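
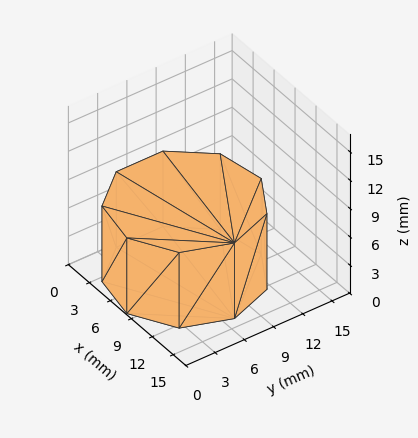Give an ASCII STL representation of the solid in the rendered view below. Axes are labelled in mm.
Reading the render: the shape is a regular 9-sided prism (a cylinder approximated with 9 flat sides), circumscribed radius ≈ 7 mm, height ≈ 8 mm (dimensions read to the nearest mm from the axis ticks). For the STL, each face is triangulated and given an outward normal.

solid part
  facet normal 0.0000 0.0000 -1.0000
    outer loop
      vertex 8.216 13.894 0.000
      vertex 12.362 11.500 0.000
      vertex 14.000 7.000 0.000
    endloop
  endfacet
  facet normal 0.0000 0.0000 -1.0000
    outer loop
      vertex 3.500 13.062 0.000
      vertex 8.216 13.894 0.000
      vertex 14.000 7.000 0.000
    endloop
  endfacet
  facet normal 0.0000 0.0000 -1.0000
    outer loop
      vertex 0.422 9.394 0.000
      vertex 3.500 13.062 0.000
      vertex 14.000 7.000 0.000
    endloop
  endfacet
  facet normal 0.0000 0.0000 -1.0000
    outer loop
      vertex 0.422 4.606 0.000
      vertex 0.422 9.394 0.000
      vertex 14.000 7.000 0.000
    endloop
  endfacet
  facet normal 0.0000 0.0000 -1.0000
    outer loop
      vertex 3.500 0.938 0.000
      vertex 0.422 4.606 0.000
      vertex 14.000 7.000 0.000
    endloop
  endfacet
  facet normal 0.0000 0.0000 -1.0000
    outer loop
      vertex 8.216 0.106 0.000
      vertex 3.500 0.938 0.000
      vertex 14.000 7.000 0.000
    endloop
  endfacet
  facet normal 0.0000 0.0000 -1.0000
    outer loop
      vertex 12.362 2.500 0.000
      vertex 8.216 0.106 0.000
      vertex 14.000 7.000 0.000
    endloop
  endfacet
  facet normal 0.0000 0.0000 1.0000
    outer loop
      vertex 14.000 7.000 8.000
      vertex 12.362 11.500 8.000
      vertex 8.216 13.894 8.000
    endloop
  endfacet
  facet normal 0.0000 0.0000 1.0000
    outer loop
      vertex 14.000 7.000 8.000
      vertex 8.216 13.894 8.000
      vertex 3.500 13.062 8.000
    endloop
  endfacet
  facet normal 0.0000 0.0000 1.0000
    outer loop
      vertex 14.000 7.000 8.000
      vertex 3.500 13.062 8.000
      vertex 0.422 9.394 8.000
    endloop
  endfacet
  facet normal 0.0000 0.0000 1.0000
    outer loop
      vertex 14.000 7.000 8.000
      vertex 0.422 9.394 8.000
      vertex 0.422 4.606 8.000
    endloop
  endfacet
  facet normal 0.0000 0.0000 1.0000
    outer loop
      vertex 14.000 7.000 8.000
      vertex 0.422 4.606 8.000
      vertex 3.500 0.938 8.000
    endloop
  endfacet
  facet normal 0.0000 0.0000 1.0000
    outer loop
      vertex 14.000 7.000 8.000
      vertex 3.500 0.938 8.000
      vertex 8.216 0.106 8.000
    endloop
  endfacet
  facet normal 0.0000 0.0000 1.0000
    outer loop
      vertex 14.000 7.000 8.000
      vertex 8.216 0.106 8.000
      vertex 12.362 2.500 8.000
    endloop
  endfacet
  facet normal 0.9397 0.3420 0.0000
    outer loop
      vertex 14.000 7.000 0.000
      vertex 12.362 11.500 0.000
      vertex 12.362 11.500 8.000
    endloop
  endfacet
  facet normal 0.9397 0.3420 0.0000
    outer loop
      vertex 14.000 7.000 0.000
      vertex 12.362 11.500 8.000
      vertex 14.000 7.000 8.000
    endloop
  endfacet
  facet normal 0.5000 0.8660 0.0000
    outer loop
      vertex 12.362 11.500 0.000
      vertex 8.216 13.894 0.000
      vertex 8.216 13.894 8.000
    endloop
  endfacet
  facet normal 0.5000 0.8660 0.0000
    outer loop
      vertex 12.362 11.500 0.000
      vertex 8.216 13.894 8.000
      vertex 12.362 11.500 8.000
    endloop
  endfacet
  facet normal -0.1737 0.9848 0.0000
    outer loop
      vertex 8.216 13.894 0.000
      vertex 3.500 13.062 0.000
      vertex 3.500 13.062 8.000
    endloop
  endfacet
  facet normal -0.1737 0.9848 0.0000
    outer loop
      vertex 8.216 13.894 0.000
      vertex 3.500 13.062 8.000
      vertex 8.216 13.894 8.000
    endloop
  endfacet
  facet normal -0.7660 0.6428 0.0000
    outer loop
      vertex 3.500 13.062 0.000
      vertex 0.422 9.394 0.000
      vertex 0.422 9.394 8.000
    endloop
  endfacet
  facet normal -0.7660 0.6428 0.0000
    outer loop
      vertex 3.500 13.062 0.000
      vertex 0.422 9.394 8.000
      vertex 3.500 13.062 8.000
    endloop
  endfacet
  facet normal -1.0000 0.0000 0.0000
    outer loop
      vertex 0.422 9.394 0.000
      vertex 0.422 4.606 0.000
      vertex 0.422 4.606 8.000
    endloop
  endfacet
  facet normal -1.0000 0.0000 0.0000
    outer loop
      vertex 0.422 9.394 0.000
      vertex 0.422 4.606 8.000
      vertex 0.422 9.394 8.000
    endloop
  endfacet
  facet normal -0.7660 -0.6428 0.0000
    outer loop
      vertex 0.422 4.606 0.000
      vertex 3.500 0.938 0.000
      vertex 3.500 0.938 8.000
    endloop
  endfacet
  facet normal -0.7660 -0.6428 0.0000
    outer loop
      vertex 0.422 4.606 0.000
      vertex 3.500 0.938 8.000
      vertex 0.422 4.606 8.000
    endloop
  endfacet
  facet normal -0.1737 -0.9848 0.0000
    outer loop
      vertex 3.500 0.938 0.000
      vertex 8.216 0.106 0.000
      vertex 8.216 0.106 8.000
    endloop
  endfacet
  facet normal -0.1737 -0.9848 0.0000
    outer loop
      vertex 3.500 0.938 0.000
      vertex 8.216 0.106 8.000
      vertex 3.500 0.938 8.000
    endloop
  endfacet
  facet normal 0.5000 -0.8660 0.0000
    outer loop
      vertex 8.216 0.106 0.000
      vertex 12.362 2.500 0.000
      vertex 12.362 2.500 8.000
    endloop
  endfacet
  facet normal 0.5000 -0.8660 0.0000
    outer loop
      vertex 8.216 0.106 0.000
      vertex 12.362 2.500 8.000
      vertex 8.216 0.106 8.000
    endloop
  endfacet
  facet normal 0.9397 -0.3420 0.0000
    outer loop
      vertex 12.362 2.500 0.000
      vertex 14.000 7.000 0.000
      vertex 14.000 7.000 8.000
    endloop
  endfacet
  facet normal 0.9397 -0.3420 0.0000
    outer loop
      vertex 12.362 2.500 0.000
      vertex 14.000 7.000 8.000
      vertex 12.362 2.500 8.000
    endloop
  endfacet
endsolid part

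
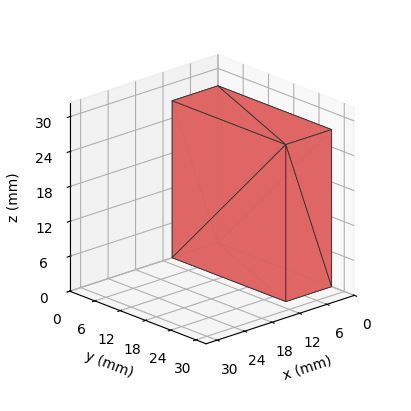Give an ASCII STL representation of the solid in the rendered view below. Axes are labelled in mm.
Reading the render: the shape is a rectangular box, roughly 10 × 27 mm footprint and 27 mm tall (dimensions read to the nearest mm from the axis ticks). For the STL, each face is triangulated and given an outward normal.

solid part
  facet normal 0.0000 0.0000 -1.0000
    outer loop
      vertex 10.00 27.00 0.00
      vertex 10.00 0.00 0.00
      vertex 0.00 0.00 0.00
    endloop
  endfacet
  facet normal 0.0000 0.0000 -1.0000
    outer loop
      vertex 0.00 27.00 0.00
      vertex 10.00 27.00 0.00
      vertex 0.00 0.00 0.00
    endloop
  endfacet
  facet normal 0.0000 0.0000 1.0000
    outer loop
      vertex 0.00 0.00 27.00
      vertex 10.00 0.00 27.00
      vertex 10.00 27.00 27.00
    endloop
  endfacet
  facet normal 0.0000 0.0000 1.0000
    outer loop
      vertex 0.00 0.00 27.00
      vertex 10.00 27.00 27.00
      vertex 0.00 27.00 27.00
    endloop
  endfacet
  facet normal 0.0000 -1.0000 0.0000
    outer loop
      vertex 0.00 0.00 0.00
      vertex 10.00 0.00 0.00
      vertex 10.00 0.00 27.00
    endloop
  endfacet
  facet normal 0.0000 -1.0000 0.0000
    outer loop
      vertex 0.00 0.00 0.00
      vertex 10.00 0.00 27.00
      vertex 0.00 0.00 27.00
    endloop
  endfacet
  facet normal 0.0000 1.0000 0.0000
    outer loop
      vertex 10.00 27.00 27.00
      vertex 10.00 27.00 0.00
      vertex 0.00 27.00 0.00
    endloop
  endfacet
  facet normal 0.0000 1.0000 0.0000
    outer loop
      vertex 0.00 27.00 27.00
      vertex 10.00 27.00 27.00
      vertex 0.00 27.00 0.00
    endloop
  endfacet
  facet normal -1.0000 0.0000 0.0000
    outer loop
      vertex 0.00 27.00 27.00
      vertex 0.00 27.00 0.00
      vertex 0.00 0.00 0.00
    endloop
  endfacet
  facet normal -1.0000 0.0000 0.0000
    outer loop
      vertex 0.00 0.00 27.00
      vertex 0.00 27.00 27.00
      vertex 0.00 0.00 0.00
    endloop
  endfacet
  facet normal 1.0000 0.0000 0.0000
    outer loop
      vertex 10.00 0.00 0.00
      vertex 10.00 27.00 0.00
      vertex 10.00 27.00 27.00
    endloop
  endfacet
  facet normal 1.0000 0.0000 0.0000
    outer loop
      vertex 10.00 0.00 0.00
      vertex 10.00 27.00 27.00
      vertex 10.00 0.00 27.00
    endloop
  endfacet
endsolid part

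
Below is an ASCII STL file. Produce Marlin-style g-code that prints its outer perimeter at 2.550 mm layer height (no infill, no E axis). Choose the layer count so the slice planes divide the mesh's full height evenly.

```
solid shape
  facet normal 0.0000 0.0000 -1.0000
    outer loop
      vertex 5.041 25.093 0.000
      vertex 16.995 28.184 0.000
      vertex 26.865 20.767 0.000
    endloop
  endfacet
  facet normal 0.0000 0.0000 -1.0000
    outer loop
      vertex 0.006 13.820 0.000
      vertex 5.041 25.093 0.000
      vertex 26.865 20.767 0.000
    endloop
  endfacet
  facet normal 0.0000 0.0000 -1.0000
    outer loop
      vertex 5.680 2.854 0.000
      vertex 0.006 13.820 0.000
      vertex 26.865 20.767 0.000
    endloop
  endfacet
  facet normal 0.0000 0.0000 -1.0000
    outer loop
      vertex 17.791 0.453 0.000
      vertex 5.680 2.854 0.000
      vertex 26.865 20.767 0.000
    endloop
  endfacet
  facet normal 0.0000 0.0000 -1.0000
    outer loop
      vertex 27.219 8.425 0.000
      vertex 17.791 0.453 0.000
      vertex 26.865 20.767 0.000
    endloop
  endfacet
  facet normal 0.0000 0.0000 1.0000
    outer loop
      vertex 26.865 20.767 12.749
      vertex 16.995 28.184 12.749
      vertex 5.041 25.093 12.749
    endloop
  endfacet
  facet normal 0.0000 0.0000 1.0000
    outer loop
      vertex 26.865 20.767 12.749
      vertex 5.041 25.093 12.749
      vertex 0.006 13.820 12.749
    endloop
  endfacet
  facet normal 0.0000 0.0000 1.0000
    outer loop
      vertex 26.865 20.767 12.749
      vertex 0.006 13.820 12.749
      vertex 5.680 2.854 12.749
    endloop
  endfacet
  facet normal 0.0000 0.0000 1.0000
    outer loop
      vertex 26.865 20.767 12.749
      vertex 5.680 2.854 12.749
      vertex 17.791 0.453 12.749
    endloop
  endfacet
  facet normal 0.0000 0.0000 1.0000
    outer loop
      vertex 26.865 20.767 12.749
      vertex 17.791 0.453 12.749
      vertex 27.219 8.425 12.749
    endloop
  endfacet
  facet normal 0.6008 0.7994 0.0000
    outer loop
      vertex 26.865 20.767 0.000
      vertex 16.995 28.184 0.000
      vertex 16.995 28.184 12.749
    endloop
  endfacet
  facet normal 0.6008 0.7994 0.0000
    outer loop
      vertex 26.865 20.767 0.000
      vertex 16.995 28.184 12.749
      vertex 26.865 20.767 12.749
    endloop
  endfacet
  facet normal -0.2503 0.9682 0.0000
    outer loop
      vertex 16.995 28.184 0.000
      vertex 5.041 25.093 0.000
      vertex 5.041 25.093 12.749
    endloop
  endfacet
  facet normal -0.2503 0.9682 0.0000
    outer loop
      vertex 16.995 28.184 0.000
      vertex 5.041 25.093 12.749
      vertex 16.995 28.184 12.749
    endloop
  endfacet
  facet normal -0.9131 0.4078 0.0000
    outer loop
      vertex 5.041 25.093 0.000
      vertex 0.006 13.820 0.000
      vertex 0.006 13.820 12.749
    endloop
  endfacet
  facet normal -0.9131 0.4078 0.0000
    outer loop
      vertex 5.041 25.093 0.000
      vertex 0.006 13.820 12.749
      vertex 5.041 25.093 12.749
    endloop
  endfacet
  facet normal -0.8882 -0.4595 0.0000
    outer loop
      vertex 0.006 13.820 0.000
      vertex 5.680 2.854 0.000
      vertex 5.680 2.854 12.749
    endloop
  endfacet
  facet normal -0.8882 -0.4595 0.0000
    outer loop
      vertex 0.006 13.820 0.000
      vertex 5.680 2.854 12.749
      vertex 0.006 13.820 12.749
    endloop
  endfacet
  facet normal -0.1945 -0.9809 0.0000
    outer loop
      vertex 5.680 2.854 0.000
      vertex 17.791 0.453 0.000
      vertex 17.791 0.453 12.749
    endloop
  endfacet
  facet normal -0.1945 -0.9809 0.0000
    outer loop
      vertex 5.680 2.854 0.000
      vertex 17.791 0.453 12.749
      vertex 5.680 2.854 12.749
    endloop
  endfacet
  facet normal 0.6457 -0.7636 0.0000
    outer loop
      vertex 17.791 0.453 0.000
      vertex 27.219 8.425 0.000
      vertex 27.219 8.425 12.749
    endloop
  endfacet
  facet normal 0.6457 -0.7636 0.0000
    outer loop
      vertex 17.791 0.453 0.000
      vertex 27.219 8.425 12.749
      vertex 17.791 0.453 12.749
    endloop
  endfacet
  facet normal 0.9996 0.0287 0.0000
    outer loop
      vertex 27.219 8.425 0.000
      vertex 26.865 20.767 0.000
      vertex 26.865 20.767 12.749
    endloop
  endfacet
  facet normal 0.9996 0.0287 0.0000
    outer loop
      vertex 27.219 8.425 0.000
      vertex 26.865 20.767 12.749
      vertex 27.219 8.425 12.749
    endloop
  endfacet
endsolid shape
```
; perimeter-only toolpath
G21 ; units = mm
G90 ; absolute positioning
G28 ; home
; layer 1
G0 Z2.550
G0 X26.865 Y20.767
G1 X16.995 Y28.184
G1 X5.041 Y25.093
G1 X0.006 Y13.820
G1 X5.680 Y2.854
G1 X17.791 Y0.453
G1 X27.219 Y8.425
G1 X26.865 Y20.767
; layer 2
G0 Z5.100
G0 X26.865 Y20.767
G1 X16.995 Y28.184
G1 X5.041 Y25.093
G1 X0.006 Y13.820
G1 X5.680 Y2.854
G1 X17.791 Y0.453
G1 X27.219 Y8.425
G1 X26.865 Y20.767
; layer 3
G0 Z7.649
G0 X26.865 Y20.767
G1 X16.995 Y28.184
G1 X5.041 Y25.093
G1 X0.006 Y13.820
G1 X5.680 Y2.854
G1 X17.791 Y0.453
G1 X27.219 Y8.425
G1 X26.865 Y20.767
; layer 4
G0 Z10.199
G0 X26.865 Y20.767
G1 X16.995 Y28.184
G1 X5.041 Y25.093
G1 X0.006 Y13.820
G1 X5.680 Y2.854
G1 X17.791 Y0.453
G1 X27.219 Y8.425
G1 X26.865 Y20.767
; layer 5
G0 Z12.749
G0 X26.865 Y20.767
G1 X16.995 Y28.184
G1 X5.041 Y25.093
G1 X0.006 Y13.820
G1 X5.680 Y2.854
G1 X17.791 Y0.453
G1 X27.219 Y8.425
G1 X26.865 Y20.767
M2 ; end

The solid is a regular 7-sided prism (a cylinder approximated with 7 flat sides), circumscribed radius ≈ 14.2 mm, height ≈ 12.7 mm. Slicing at Δz = 2.550 mm — 5 equal slices spanning the solid's height, so layer i sits at z = i·h/5 — gives 5 non-empty perimeters. Each is a 7-segment closed polygon; G0 lifts to the layer z and rapids to the start vertex, then G1 traces the edges.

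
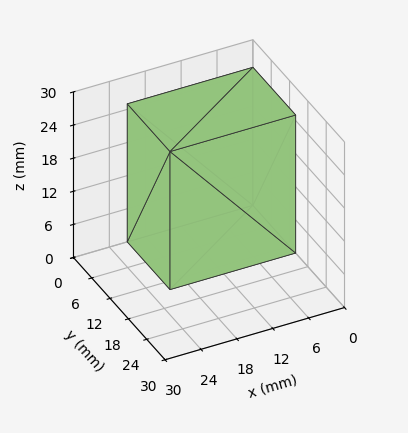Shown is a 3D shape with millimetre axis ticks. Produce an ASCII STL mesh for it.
Reading the render: the shape is a rectangular box, roughly 21 × 14 mm footprint and 25 mm tall (dimensions read to the nearest mm from the axis ticks). For the STL, each face is triangulated and given an outward normal.

solid part
  facet normal 0.0000 0.0000 -1.0000
    outer loop
      vertex 21.0 14.0 0.0
      vertex 21.0 0.0 0.0
      vertex 0.0 0.0 0.0
    endloop
  endfacet
  facet normal 0.0000 0.0000 -1.0000
    outer loop
      vertex 0.0 14.0 0.0
      vertex 21.0 14.0 0.0
      vertex 0.0 0.0 0.0
    endloop
  endfacet
  facet normal 0.0000 0.0000 1.0000
    outer loop
      vertex 0.0 0.0 25.0
      vertex 21.0 0.0 25.0
      vertex 21.0 14.0 25.0
    endloop
  endfacet
  facet normal 0.0000 0.0000 1.0000
    outer loop
      vertex 0.0 0.0 25.0
      vertex 21.0 14.0 25.0
      vertex 0.0 14.0 25.0
    endloop
  endfacet
  facet normal 0.0000 -1.0000 0.0000
    outer loop
      vertex 0.0 0.0 0.0
      vertex 21.0 0.0 0.0
      vertex 21.0 0.0 25.0
    endloop
  endfacet
  facet normal 0.0000 -1.0000 0.0000
    outer loop
      vertex 0.0 0.0 0.0
      vertex 21.0 0.0 25.0
      vertex 0.0 0.0 25.0
    endloop
  endfacet
  facet normal 0.0000 1.0000 0.0000
    outer loop
      vertex 21.0 14.0 25.0
      vertex 21.0 14.0 0.0
      vertex 0.0 14.0 0.0
    endloop
  endfacet
  facet normal 0.0000 1.0000 0.0000
    outer loop
      vertex 0.0 14.0 25.0
      vertex 21.0 14.0 25.0
      vertex 0.0 14.0 0.0
    endloop
  endfacet
  facet normal -1.0000 0.0000 0.0000
    outer loop
      vertex 0.0 14.0 25.0
      vertex 0.0 14.0 0.0
      vertex 0.0 0.0 0.0
    endloop
  endfacet
  facet normal -1.0000 0.0000 0.0000
    outer loop
      vertex 0.0 0.0 25.0
      vertex 0.0 14.0 25.0
      vertex 0.0 0.0 0.0
    endloop
  endfacet
  facet normal 1.0000 0.0000 0.0000
    outer loop
      vertex 21.0 0.0 0.0
      vertex 21.0 14.0 0.0
      vertex 21.0 14.0 25.0
    endloop
  endfacet
  facet normal 1.0000 0.0000 0.0000
    outer loop
      vertex 21.0 0.0 0.0
      vertex 21.0 14.0 25.0
      vertex 21.0 0.0 25.0
    endloop
  endfacet
endsolid part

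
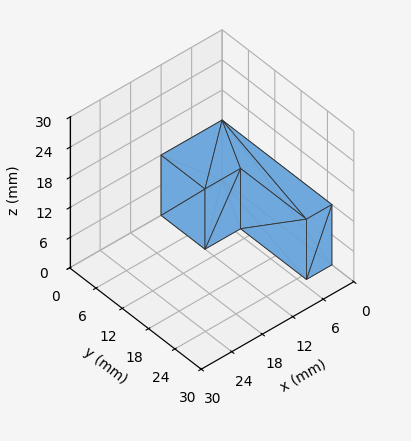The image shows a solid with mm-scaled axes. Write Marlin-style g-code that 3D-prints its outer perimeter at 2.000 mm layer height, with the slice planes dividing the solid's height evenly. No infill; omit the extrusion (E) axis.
Reading the render: the shape is an L-shaped prism: outer 12 × 25 mm, arm thicknesses ≈ 10 mm (horizontal) and 5 mm (vertical), extruded 12 mm in z (dimensions read to the nearest mm from the axis ticks). For the g-code, the solid's height is divided into equal slices at the stated Δz and each level perimeter traced with G1 moves after a G0 lift.

; perimeter-only toolpath
G21 ; units = mm
G90 ; absolute positioning
G28 ; home
; layer 1
G0 Z2.000
G0 X0.000 Y0.000
G1 X12.000 Y0.000
G1 X12.000 Y10.000
G1 X5.000 Y10.000
G1 X5.000 Y25.000
G1 X0.000 Y25.000
G1 X0.000 Y0.000
; layer 2
G0 Z4.000
G0 X0.000 Y0.000
G1 X12.000 Y0.000
G1 X12.000 Y10.000
G1 X5.000 Y10.000
G1 X5.000 Y25.000
G1 X0.000 Y25.000
G1 X0.000 Y0.000
; layer 3
G0 Z6.000
G0 X0.000 Y0.000
G1 X12.000 Y0.000
G1 X12.000 Y10.000
G1 X5.000 Y10.000
G1 X5.000 Y25.000
G1 X0.000 Y25.000
G1 X0.000 Y0.000
; layer 4
G0 Z8.000
G0 X0.000 Y0.000
G1 X12.000 Y0.000
G1 X12.000 Y10.000
G1 X5.000 Y10.000
G1 X5.000 Y25.000
G1 X0.000 Y25.000
G1 X0.000 Y0.000
; layer 5
G0 Z10.000
G0 X0.000 Y0.000
G1 X12.000 Y0.000
G1 X12.000 Y10.000
G1 X5.000 Y10.000
G1 X5.000 Y25.000
G1 X0.000 Y25.000
G1 X0.000 Y0.000
; layer 6
G0 Z12.000
G0 X0.000 Y0.000
G1 X12.000 Y0.000
G1 X12.000 Y10.000
G1 X5.000 Y10.000
G1 X5.000 Y25.000
G1 X0.000 Y25.000
G1 X0.000 Y0.000
M2 ; end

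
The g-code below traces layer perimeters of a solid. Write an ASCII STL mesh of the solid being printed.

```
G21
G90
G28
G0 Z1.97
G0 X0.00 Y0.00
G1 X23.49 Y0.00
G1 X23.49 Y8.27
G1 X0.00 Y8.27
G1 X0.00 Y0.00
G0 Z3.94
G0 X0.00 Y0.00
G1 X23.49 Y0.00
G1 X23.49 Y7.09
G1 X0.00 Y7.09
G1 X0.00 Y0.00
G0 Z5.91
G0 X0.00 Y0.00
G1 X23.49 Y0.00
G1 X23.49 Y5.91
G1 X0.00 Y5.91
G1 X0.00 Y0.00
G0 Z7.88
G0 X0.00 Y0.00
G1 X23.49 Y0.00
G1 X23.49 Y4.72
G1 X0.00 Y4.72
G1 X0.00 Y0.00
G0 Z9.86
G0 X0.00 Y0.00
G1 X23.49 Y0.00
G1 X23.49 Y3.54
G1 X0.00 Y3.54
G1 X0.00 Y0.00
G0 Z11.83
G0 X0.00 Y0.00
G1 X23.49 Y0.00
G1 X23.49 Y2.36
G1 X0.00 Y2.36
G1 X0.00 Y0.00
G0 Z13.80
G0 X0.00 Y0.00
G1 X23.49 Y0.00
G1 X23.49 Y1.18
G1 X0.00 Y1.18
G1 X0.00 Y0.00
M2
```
solid part
  facet normal 0.0000 0.0000 -1.0000
    outer loop
      vertex 23.49 9.45 0.00
      vertex 23.49 0.00 0.00
      vertex 0.00 0.00 0.00
    endloop
  endfacet
  facet normal 0.0000 0.0000 -1.0000
    outer loop
      vertex 0.00 9.45 0.00
      vertex 23.49 9.45 0.00
      vertex 0.00 0.00 0.00
    endloop
  endfacet
  facet normal 0.0000 -1.0000 0.0000
    outer loop
      vertex 0.00 0.00 0.00
      vertex 23.49 0.00 0.00
      vertex 23.49 0.00 15.77
    endloop
  endfacet
  facet normal 0.0000 -1.0000 0.0000
    outer loop
      vertex 0.00 0.00 0.00
      vertex 23.49 0.00 15.77
      vertex 0.00 0.00 15.77
    endloop
  endfacet
  facet normal 0.0000 0.8578 0.5140
    outer loop
      vertex 0.00 0.00 15.77
      vertex 23.49 0.00 15.77
      vertex 23.49 9.45 0.00
    endloop
  endfacet
  facet normal 0.0000 0.8578 0.5140
    outer loop
      vertex 0.00 0.00 15.77
      vertex 23.49 9.45 0.00
      vertex 0.00 9.45 0.00
    endloop
  endfacet
  facet normal -1.0000 0.0000 0.0000
    outer loop
      vertex 0.00 0.00 15.77
      vertex 0.00 9.45 0.00
      vertex 0.00 0.00 0.00
    endloop
  endfacet
  facet normal 1.0000 0.0000 0.0000
    outer loop
      vertex 23.49 0.00 0.00
      vertex 23.49 9.45 0.00
      vertex 23.49 0.00 15.77
    endloop
  endfacet
endsolid part

The G0 Z moves step by Δz≈1.97 mm. The G1 loops shrink linearly with z, so the solid tapers from its base footprint up to z≈15.8. Closing with a flat bottom cap and the tapered top and triangulating gives 8 facets — a wedge (ramp): 23.5 × 9.45 mm base, rising to 15.8 mm along the y=0 edge and sloping linearly to z=0 at y=9.45.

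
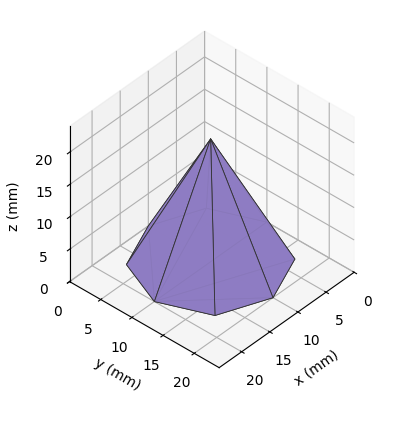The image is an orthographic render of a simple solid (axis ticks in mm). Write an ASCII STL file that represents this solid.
Reading the render: the shape is a regular 8-sided pyramid, base circumscribed radius ≈ 10 mm, apex at z ≈ 19 mm (dimensions read to the nearest mm from the axis ticks). For the STL, each face is triangulated and given an outward normal.

solid part
  facet normal 0.0000 0.0000 -1.0000
    outer loop
      vertex 10.0 20.0 0.0
      vertex 17.1 17.1 0.0
      vertex 20.0 10.0 0.0
    endloop
  endfacet
  facet normal 0.0000 0.0000 -1.0000
    outer loop
      vertex 2.9 17.1 0.0
      vertex 10.0 20.0 0.0
      vertex 20.0 10.0 0.0
    endloop
  endfacet
  facet normal 0.0000 0.0000 -1.0000
    outer loop
      vertex 0.0 10.0 0.0
      vertex 2.9 17.1 0.0
      vertex 20.0 10.0 0.0
    endloop
  endfacet
  facet normal 0.0000 0.0000 -1.0000
    outer loop
      vertex 2.9 2.9 0.0
      vertex 0.0 10.0 0.0
      vertex 20.0 10.0 0.0
    endloop
  endfacet
  facet normal 0.0000 0.0000 -1.0000
    outer loop
      vertex 10.0 0.0 0.0
      vertex 2.9 2.9 0.0
      vertex 20.0 10.0 0.0
    endloop
  endfacet
  facet normal 0.0000 0.0000 -1.0000
    outer loop
      vertex 17.1 2.9 0.0
      vertex 10.0 0.0 0.0
      vertex 20.0 10.0 0.0
    endloop
  endfacet
  facet normal 0.8322 0.3399 0.4380
    outer loop
      vertex 20.0 10.0 0.0
      vertex 17.1 17.1 0.0
      vertex 10.0 10.0 19.0
    endloop
  endfacet
  facet normal 0.3399 0.8322 0.4380
    outer loop
      vertex 17.1 17.1 0.0
      vertex 10.0 20.0 0.0
      vertex 10.0 10.0 19.0
    endloop
  endfacet
  facet normal -0.3399 0.8322 0.4380
    outer loop
      vertex 10.0 20.0 0.0
      vertex 2.9 17.1 0.0
      vertex 10.0 10.0 19.0
    endloop
  endfacet
  facet normal -0.8322 0.3399 0.4380
    outer loop
      vertex 2.9 17.1 0.0
      vertex 0.0 10.0 0.0
      vertex 10.0 10.0 19.0
    endloop
  endfacet
  facet normal -0.8322 -0.3399 0.4380
    outer loop
      vertex 0.0 10.0 0.0
      vertex 2.9 2.9 0.0
      vertex 10.0 10.0 19.0
    endloop
  endfacet
  facet normal -0.3399 -0.8322 0.4380
    outer loop
      vertex 2.9 2.9 0.0
      vertex 10.0 0.0 0.0
      vertex 10.0 10.0 19.0
    endloop
  endfacet
  facet normal 0.3399 -0.8322 0.4380
    outer loop
      vertex 10.0 0.0 0.0
      vertex 17.1 2.9 0.0
      vertex 10.0 10.0 19.0
    endloop
  endfacet
  facet normal 0.8322 -0.3399 0.4380
    outer loop
      vertex 17.1 2.9 0.0
      vertex 20.0 10.0 0.0
      vertex 10.0 10.0 19.0
    endloop
  endfacet
endsolid part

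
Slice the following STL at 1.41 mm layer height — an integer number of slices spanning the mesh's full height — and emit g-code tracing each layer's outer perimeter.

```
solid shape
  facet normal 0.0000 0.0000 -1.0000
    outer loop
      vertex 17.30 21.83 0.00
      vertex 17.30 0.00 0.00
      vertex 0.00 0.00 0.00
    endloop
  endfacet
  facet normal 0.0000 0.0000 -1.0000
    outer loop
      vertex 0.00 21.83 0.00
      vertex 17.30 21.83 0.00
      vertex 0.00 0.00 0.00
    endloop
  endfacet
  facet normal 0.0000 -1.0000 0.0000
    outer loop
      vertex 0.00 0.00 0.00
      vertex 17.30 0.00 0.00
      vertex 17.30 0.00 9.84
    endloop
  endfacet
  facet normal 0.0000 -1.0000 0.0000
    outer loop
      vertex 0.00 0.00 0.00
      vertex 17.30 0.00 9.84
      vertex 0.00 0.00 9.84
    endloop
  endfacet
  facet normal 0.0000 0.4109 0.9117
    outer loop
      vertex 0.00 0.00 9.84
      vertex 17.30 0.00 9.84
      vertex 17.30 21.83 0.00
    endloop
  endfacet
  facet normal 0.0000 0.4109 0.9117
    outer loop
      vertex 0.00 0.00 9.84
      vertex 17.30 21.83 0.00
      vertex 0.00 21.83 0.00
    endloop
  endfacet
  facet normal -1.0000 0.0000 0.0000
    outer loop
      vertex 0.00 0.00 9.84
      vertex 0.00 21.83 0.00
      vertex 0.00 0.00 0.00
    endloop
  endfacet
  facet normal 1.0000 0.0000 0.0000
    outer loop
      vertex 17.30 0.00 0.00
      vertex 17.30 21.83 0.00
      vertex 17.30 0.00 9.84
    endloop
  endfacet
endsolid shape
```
; perimeter-only toolpath
G21 ; units = mm
G90 ; absolute positioning
G28 ; home
; layer 1
G0 Z1.41
G0 X0.00 Y0.00
G1 X17.30 Y0.00
G1 X17.30 Y18.71
G1 X0.00 Y18.71
G1 X0.00 Y0.00
; layer 2
G0 Z2.81
G0 X0.00 Y0.00
G1 X17.30 Y0.00
G1 X17.30 Y15.59
G1 X0.00 Y15.59
G1 X0.00 Y0.00
; layer 3
G0 Z4.22
G0 X0.00 Y0.00
G1 X17.30 Y0.00
G1 X17.30 Y12.47
G1 X0.00 Y12.47
G1 X0.00 Y0.00
; layer 4
G0 Z5.62
G0 X0.00 Y0.00
G1 X17.30 Y0.00
G1 X17.30 Y9.36
G1 X0.00 Y9.36
G1 X0.00 Y0.00
; layer 5
G0 Z7.03
G0 X0.00 Y0.00
G1 X17.30 Y0.00
G1 X17.30 Y6.24
G1 X0.00 Y6.24
G1 X0.00 Y0.00
; layer 6
G0 Z8.43
G0 X0.00 Y0.00
G1 X17.30 Y0.00
G1 X17.30 Y3.12
G1 X0.00 Y3.12
G1 X0.00 Y0.00
M2 ; end

The solid is a wedge (ramp): 17.3 × 21.8 mm base, rising to 9.84 mm along the y=0 edge and sloping linearly to z=0 at y=21.8. Slicing at Δz = 1.41 mm — 7 equal slices spanning the solid's height, so layer i sits at z = i·h/7 — gives 6 non-empty perimeters. Each is a 4-segment closed polygon; G0 lifts to the layer z and rapids to the start vertex, then G1 traces the edges. The cross-section shrinks linearly with z (the slice at the apex is degenerate and omitted).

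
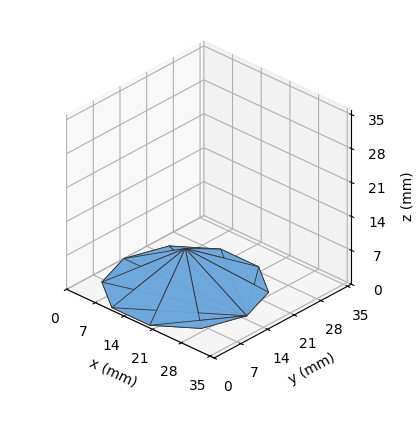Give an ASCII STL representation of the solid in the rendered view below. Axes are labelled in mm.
Reading the render: the shape is a regular 10-sided pyramid, base circumscribed radius ≈ 15 mm, apex at z ≈ 8 mm (dimensions read to the nearest mm from the axis ticks). For the STL, each face is triangulated and given an outward normal.

solid part
  facet normal 0.0000 0.0000 -1.0000
    outer loop
      vertex 19.635 29.266 0.000
      vertex 27.135 23.817 0.000
      vertex 30.000 15.000 0.000
    endloop
  endfacet
  facet normal 0.0000 0.0000 -1.0000
    outer loop
      vertex 10.365 29.266 0.000
      vertex 19.635 29.266 0.000
      vertex 30.000 15.000 0.000
    endloop
  endfacet
  facet normal 0.0000 0.0000 -1.0000
    outer loop
      vertex 2.865 23.817 0.000
      vertex 10.365 29.266 0.000
      vertex 30.000 15.000 0.000
    endloop
  endfacet
  facet normal 0.0000 0.0000 -1.0000
    outer loop
      vertex 0.000 15.000 0.000
      vertex 2.865 23.817 0.000
      vertex 30.000 15.000 0.000
    endloop
  endfacet
  facet normal 0.0000 0.0000 -1.0000
    outer loop
      vertex 2.865 6.183 0.000
      vertex 0.000 15.000 0.000
      vertex 30.000 15.000 0.000
    endloop
  endfacet
  facet normal 0.0000 0.0000 -1.0000
    outer loop
      vertex 10.365 0.734 0.000
      vertex 2.865 6.183 0.000
      vertex 30.000 15.000 0.000
    endloop
  endfacet
  facet normal 0.0000 0.0000 -1.0000
    outer loop
      vertex 19.635 0.734 0.000
      vertex 10.365 0.734 0.000
      vertex 30.000 15.000 0.000
    endloop
  endfacet
  facet normal 0.0000 0.0000 -1.0000
    outer loop
      vertex 27.135 6.183 0.000
      vertex 19.635 0.734 0.000
      vertex 30.000 15.000 0.000
    endloop
  endfacet
  facet normal 0.4652 0.1512 0.8722
    outer loop
      vertex 30.000 15.000 0.000
      vertex 27.135 23.817 0.000
      vertex 15.000 15.000 8.000
    endloop
  endfacet
  facet normal 0.2875 0.3957 0.8722
    outer loop
      vertex 27.135 23.817 0.000
      vertex 19.635 29.266 0.000
      vertex 15.000 15.000 8.000
    endloop
  endfacet
  facet normal 0.0000 0.4891 0.8722
    outer loop
      vertex 19.635 29.266 0.000
      vertex 10.365 29.266 0.000
      vertex 15.000 15.000 8.000
    endloop
  endfacet
  facet normal -0.2875 0.3957 0.8722
    outer loop
      vertex 10.365 29.266 0.000
      vertex 2.865 23.817 0.000
      vertex 15.000 15.000 8.000
    endloop
  endfacet
  facet normal -0.4652 0.1512 0.8722
    outer loop
      vertex 2.865 23.817 0.000
      vertex 0.000 15.000 0.000
      vertex 15.000 15.000 8.000
    endloop
  endfacet
  facet normal -0.4652 -0.1512 0.8722
    outer loop
      vertex 0.000 15.000 0.000
      vertex 2.865 6.183 0.000
      vertex 15.000 15.000 8.000
    endloop
  endfacet
  facet normal -0.2875 -0.3957 0.8722
    outer loop
      vertex 2.865 6.183 0.000
      vertex 10.365 0.734 0.000
      vertex 15.000 15.000 8.000
    endloop
  endfacet
  facet normal 0.0000 -0.4891 0.8722
    outer loop
      vertex 10.365 0.734 0.000
      vertex 19.635 0.734 0.000
      vertex 15.000 15.000 8.000
    endloop
  endfacet
  facet normal 0.2875 -0.3957 0.8722
    outer loop
      vertex 19.635 0.734 0.000
      vertex 27.135 6.183 0.000
      vertex 15.000 15.000 8.000
    endloop
  endfacet
  facet normal 0.4652 -0.1512 0.8722
    outer loop
      vertex 27.135 6.183 0.000
      vertex 30.000 15.000 0.000
      vertex 15.000 15.000 8.000
    endloop
  endfacet
endsolid part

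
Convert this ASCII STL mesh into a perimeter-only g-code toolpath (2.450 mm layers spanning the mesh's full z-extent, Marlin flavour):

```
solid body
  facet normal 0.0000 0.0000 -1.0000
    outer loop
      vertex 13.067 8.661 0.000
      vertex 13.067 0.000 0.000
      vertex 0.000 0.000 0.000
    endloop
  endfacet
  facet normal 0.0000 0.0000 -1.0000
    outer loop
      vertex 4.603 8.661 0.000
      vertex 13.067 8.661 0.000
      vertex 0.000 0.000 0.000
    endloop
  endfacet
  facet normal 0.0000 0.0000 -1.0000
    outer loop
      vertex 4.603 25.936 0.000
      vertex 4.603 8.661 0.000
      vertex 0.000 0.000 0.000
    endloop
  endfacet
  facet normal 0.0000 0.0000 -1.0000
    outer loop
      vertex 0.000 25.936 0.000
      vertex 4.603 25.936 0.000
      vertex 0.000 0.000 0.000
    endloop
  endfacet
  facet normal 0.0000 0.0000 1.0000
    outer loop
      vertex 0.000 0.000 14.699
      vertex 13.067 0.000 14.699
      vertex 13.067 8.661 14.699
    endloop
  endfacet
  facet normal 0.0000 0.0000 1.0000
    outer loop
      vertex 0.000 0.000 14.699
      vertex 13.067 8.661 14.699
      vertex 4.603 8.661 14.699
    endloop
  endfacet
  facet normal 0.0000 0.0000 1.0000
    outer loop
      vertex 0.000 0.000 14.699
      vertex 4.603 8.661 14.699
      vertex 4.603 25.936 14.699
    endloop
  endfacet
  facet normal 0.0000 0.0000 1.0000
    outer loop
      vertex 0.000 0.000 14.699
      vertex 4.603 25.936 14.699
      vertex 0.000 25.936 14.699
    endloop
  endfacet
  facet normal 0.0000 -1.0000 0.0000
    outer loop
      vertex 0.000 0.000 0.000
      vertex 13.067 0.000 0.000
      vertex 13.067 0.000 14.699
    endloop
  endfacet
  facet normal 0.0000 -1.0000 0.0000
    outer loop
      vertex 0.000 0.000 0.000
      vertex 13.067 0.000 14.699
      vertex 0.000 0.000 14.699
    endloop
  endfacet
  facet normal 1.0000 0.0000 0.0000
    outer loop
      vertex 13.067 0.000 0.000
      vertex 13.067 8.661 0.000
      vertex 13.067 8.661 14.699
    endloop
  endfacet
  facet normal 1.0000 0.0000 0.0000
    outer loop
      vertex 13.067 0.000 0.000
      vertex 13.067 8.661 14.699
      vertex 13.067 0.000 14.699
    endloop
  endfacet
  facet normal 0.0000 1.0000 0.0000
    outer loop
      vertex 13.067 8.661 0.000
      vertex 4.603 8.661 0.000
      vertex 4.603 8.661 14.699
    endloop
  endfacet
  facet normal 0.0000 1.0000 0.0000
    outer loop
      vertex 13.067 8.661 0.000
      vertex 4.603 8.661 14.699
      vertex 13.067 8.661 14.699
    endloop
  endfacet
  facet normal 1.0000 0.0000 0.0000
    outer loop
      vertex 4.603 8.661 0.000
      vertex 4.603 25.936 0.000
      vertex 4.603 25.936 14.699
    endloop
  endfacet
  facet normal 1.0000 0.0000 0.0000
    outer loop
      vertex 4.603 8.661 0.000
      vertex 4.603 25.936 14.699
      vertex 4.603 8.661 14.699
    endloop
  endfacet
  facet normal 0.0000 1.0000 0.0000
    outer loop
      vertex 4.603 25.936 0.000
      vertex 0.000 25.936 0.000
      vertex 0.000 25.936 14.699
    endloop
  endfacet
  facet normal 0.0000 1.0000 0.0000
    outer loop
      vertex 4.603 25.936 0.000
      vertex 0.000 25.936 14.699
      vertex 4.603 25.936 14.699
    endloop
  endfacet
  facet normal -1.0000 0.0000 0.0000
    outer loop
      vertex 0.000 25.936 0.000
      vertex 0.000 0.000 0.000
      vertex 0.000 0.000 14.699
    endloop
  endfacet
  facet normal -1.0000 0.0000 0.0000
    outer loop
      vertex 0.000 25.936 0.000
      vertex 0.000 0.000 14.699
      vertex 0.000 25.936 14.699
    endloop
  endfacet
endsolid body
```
; perimeter-only toolpath
G21 ; units = mm
G90 ; absolute positioning
G28 ; home
; layer 1
G0 Z2.450
G0 X0.000 Y0.000
G1 X13.067 Y0.000
G1 X13.067 Y8.661
G1 X4.603 Y8.661
G1 X4.603 Y25.936
G1 X0.000 Y25.936
G1 X0.000 Y0.000
; layer 2
G0 Z4.900
G0 X0.000 Y0.000
G1 X13.067 Y0.000
G1 X13.067 Y8.661
G1 X4.603 Y8.661
G1 X4.603 Y25.936
G1 X0.000 Y25.936
G1 X0.000 Y0.000
; layer 3
G0 Z7.349
G0 X0.000 Y0.000
G1 X13.067 Y0.000
G1 X13.067 Y8.661
G1 X4.603 Y8.661
G1 X4.603 Y25.936
G1 X0.000 Y25.936
G1 X0.000 Y0.000
; layer 4
G0 Z9.799
G0 X0.000 Y0.000
G1 X13.067 Y0.000
G1 X13.067 Y8.661
G1 X4.603 Y8.661
G1 X4.603 Y25.936
G1 X0.000 Y25.936
G1 X0.000 Y0.000
; layer 5
G0 Z12.249
G0 X0.000 Y0.000
G1 X13.067 Y0.000
G1 X13.067 Y8.661
G1 X4.603 Y8.661
G1 X4.603 Y25.936
G1 X0.000 Y25.936
G1 X0.000 Y0.000
; layer 6
G0 Z14.699
G0 X0.000 Y0.000
G1 X13.067 Y0.000
G1 X13.067 Y8.661
G1 X4.603 Y8.661
G1 X4.603 Y25.936
G1 X0.000 Y25.936
G1 X0.000 Y0.000
M2 ; end

The solid is an L-shaped prism: outer 13.1 × 25.9 mm, arm thicknesses ≈ 8.66 mm (horizontal) and 4.6 mm (vertical), extruded 14.7 mm in z. Slicing at Δz = 2.450 mm — 6 equal slices spanning the solid's height, so layer i sits at z = i·h/6 — gives 6 non-empty perimeters. Each is a 6-segment closed polygon; G0 lifts to the layer z and rapids to the start vertex, then G1 traces the edges.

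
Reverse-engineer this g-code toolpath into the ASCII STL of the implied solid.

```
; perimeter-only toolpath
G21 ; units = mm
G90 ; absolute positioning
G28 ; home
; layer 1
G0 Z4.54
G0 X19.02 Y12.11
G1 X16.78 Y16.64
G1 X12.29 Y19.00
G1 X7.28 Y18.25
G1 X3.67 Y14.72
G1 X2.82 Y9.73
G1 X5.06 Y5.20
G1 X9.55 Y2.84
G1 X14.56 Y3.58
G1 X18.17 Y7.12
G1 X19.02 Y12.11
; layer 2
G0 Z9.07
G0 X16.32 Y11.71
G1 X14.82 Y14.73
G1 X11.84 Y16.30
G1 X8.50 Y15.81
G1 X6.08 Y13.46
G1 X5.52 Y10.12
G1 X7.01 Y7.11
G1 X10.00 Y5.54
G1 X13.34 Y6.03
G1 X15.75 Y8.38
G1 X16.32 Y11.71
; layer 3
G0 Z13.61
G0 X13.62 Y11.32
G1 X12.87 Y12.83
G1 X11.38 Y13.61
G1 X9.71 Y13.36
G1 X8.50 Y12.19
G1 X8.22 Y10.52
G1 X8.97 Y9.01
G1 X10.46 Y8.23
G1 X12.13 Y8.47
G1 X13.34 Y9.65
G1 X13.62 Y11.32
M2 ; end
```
solid part
  facet normal 0.0000 0.0000 -1.0000
    outer loop
      vertex 12.75 21.69 0.00
      vertex 18.73 18.55 0.00
      vertex 21.72 12.51 0.00
    endloop
  endfacet
  facet normal 0.0000 0.0000 -1.0000
    outer loop
      vertex 6.07 20.70 0.00
      vertex 12.75 21.69 0.00
      vertex 21.72 12.51 0.00
    endloop
  endfacet
  facet normal 0.0000 0.0000 -1.0000
    outer loop
      vertex 1.25 15.99 0.00
      vertex 6.07 20.70 0.00
      vertex 21.72 12.51 0.00
    endloop
  endfacet
  facet normal 0.0000 0.0000 -1.0000
    outer loop
      vertex 0.12 9.33 0.00
      vertex 1.25 15.99 0.00
      vertex 21.72 12.51 0.00
    endloop
  endfacet
  facet normal 0.0000 0.0000 -1.0000
    outer loop
      vertex 3.11 3.29 0.00
      vertex 0.12 9.33 0.00
      vertex 21.72 12.51 0.00
    endloop
  endfacet
  facet normal 0.0000 0.0000 -1.0000
    outer loop
      vertex 9.09 0.15 0.00
      vertex 3.11 3.29 0.00
      vertex 21.72 12.51 0.00
    endloop
  endfacet
  facet normal 0.0000 0.0000 -1.0000
    outer loop
      vertex 15.77 1.14 0.00
      vertex 9.09 0.15 0.00
      vertex 21.72 12.51 0.00
    endloop
  endfacet
  facet normal 0.0000 0.0000 -1.0000
    outer loop
      vertex 20.59 5.85 0.00
      vertex 15.77 1.14 0.00
      vertex 21.72 12.51 0.00
    endloop
  endfacet
  facet normal 0.7779 0.3851 0.4966
    outer loop
      vertex 21.72 12.51 0.00
      vertex 18.73 18.55 0.00
      vertex 10.92 10.92 18.15
    endloop
  endfacet
  facet normal 0.4035 0.7684 0.4967
    outer loop
      vertex 18.73 18.55 0.00
      vertex 12.75 21.69 0.00
      vertex 10.92 10.92 18.15
    endloop
  endfacet
  facet normal -0.1272 0.8586 0.4966
    outer loop
      vertex 12.75 21.69 0.00
      vertex 6.07 20.70 0.00
      vertex 10.92 10.92 18.15
    endloop
  endfacet
  facet normal -0.6066 0.6208 0.4966
    outer loop
      vertex 6.07 20.70 0.00
      vertex 1.25 15.99 0.00
      vertex 10.92 10.92 18.15
    endloop
  endfacet
  facet normal -0.8558 0.1452 0.4965
    outer loop
      vertex 1.25 15.99 0.00
      vertex 0.12 9.33 0.00
      vertex 10.92 10.92 18.15
    endloop
  endfacet
  facet normal -0.7779 -0.3851 0.4966
    outer loop
      vertex 0.12 9.33 0.00
      vertex 3.11 3.29 0.00
      vertex 10.92 10.92 18.15
    endloop
  endfacet
  facet normal -0.4035 -0.7684 0.4967
    outer loop
      vertex 3.11 3.29 0.00
      vertex 9.09 0.15 0.00
      vertex 10.92 10.92 18.15
    endloop
  endfacet
  facet normal 0.1272 -0.8586 0.4966
    outer loop
      vertex 9.09 0.15 0.00
      vertex 15.77 1.14 0.00
      vertex 10.92 10.92 18.15
    endloop
  endfacet
  facet normal 0.6066 -0.6208 0.4966
    outer loop
      vertex 15.77 1.14 0.00
      vertex 20.59 5.85 0.00
      vertex 10.92 10.92 18.15
    endloop
  endfacet
  facet normal 0.8558 -0.1452 0.4965
    outer loop
      vertex 20.59 5.85 0.00
      vertex 21.72 12.51 0.00
      vertex 10.92 10.92 18.15
    endloop
  endfacet
endsolid part

The G0 Z moves step by Δz≈4.54 mm. The G1 loops shrink linearly with z, so the solid tapers from its base footprint up to z≈18.1. Closing with a flat bottom cap and the tapered top and triangulating gives 18 facets — a regular 10-sided pyramid, base circumscribed radius ≈ 10.9 mm, apex at z ≈ 18.1 mm.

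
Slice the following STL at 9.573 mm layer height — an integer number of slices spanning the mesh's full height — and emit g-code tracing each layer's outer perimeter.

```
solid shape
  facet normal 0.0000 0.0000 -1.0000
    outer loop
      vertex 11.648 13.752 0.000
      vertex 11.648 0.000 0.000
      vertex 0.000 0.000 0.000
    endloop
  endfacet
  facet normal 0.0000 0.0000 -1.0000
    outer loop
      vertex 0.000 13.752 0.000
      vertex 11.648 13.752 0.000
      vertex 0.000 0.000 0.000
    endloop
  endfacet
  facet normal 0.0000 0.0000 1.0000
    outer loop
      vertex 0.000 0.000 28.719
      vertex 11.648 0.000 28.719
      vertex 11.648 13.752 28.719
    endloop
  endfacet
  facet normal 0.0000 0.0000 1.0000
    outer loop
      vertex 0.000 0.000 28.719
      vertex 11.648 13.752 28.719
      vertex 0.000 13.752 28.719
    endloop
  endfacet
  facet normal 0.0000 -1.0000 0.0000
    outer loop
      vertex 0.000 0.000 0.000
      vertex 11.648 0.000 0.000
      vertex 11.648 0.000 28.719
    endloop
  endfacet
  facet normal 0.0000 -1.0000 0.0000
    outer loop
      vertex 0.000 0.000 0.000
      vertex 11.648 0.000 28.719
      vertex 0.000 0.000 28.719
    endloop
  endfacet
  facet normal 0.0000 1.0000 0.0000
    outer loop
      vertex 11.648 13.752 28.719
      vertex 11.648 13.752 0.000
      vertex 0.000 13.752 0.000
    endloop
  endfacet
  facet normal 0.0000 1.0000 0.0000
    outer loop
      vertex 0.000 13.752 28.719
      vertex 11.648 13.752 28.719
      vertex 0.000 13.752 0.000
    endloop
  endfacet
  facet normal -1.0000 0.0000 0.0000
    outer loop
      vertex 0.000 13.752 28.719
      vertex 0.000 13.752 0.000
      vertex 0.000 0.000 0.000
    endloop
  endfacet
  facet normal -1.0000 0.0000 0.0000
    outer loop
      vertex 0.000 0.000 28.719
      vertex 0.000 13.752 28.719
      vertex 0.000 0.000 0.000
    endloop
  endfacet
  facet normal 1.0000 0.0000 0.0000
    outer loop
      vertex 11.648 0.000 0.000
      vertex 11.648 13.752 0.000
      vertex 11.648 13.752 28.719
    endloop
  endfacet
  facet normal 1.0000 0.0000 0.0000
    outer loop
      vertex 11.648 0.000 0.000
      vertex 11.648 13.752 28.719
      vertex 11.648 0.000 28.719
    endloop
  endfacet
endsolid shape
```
; perimeter-only toolpath
G21 ; units = mm
G90 ; absolute positioning
G28 ; home
; layer 1
G0 Z9.573
G0 X0.000 Y0.000
G1 X11.648 Y0.000
G1 X11.648 Y13.752
G1 X0.000 Y13.752
G1 X0.000 Y0.000
; layer 2
G0 Z19.146
G0 X0.000 Y0.000
G1 X11.648 Y0.000
G1 X11.648 Y13.752
G1 X0.000 Y13.752
G1 X0.000 Y0.000
; layer 3
G0 Z28.719
G0 X0.000 Y0.000
G1 X11.648 Y0.000
G1 X11.648 Y13.752
G1 X0.000 Y13.752
G1 X0.000 Y0.000
M2 ; end

The solid is a rectangular box, roughly 11.6 × 13.8 mm footprint and 28.7 mm tall. Slicing at Δz = 9.573 mm — 3 equal slices spanning the solid's height, so layer i sits at z = i·h/3 — gives 3 non-empty perimeters. Each is a 4-segment closed polygon; G0 lifts to the layer z and rapids to the start vertex, then G1 traces the edges.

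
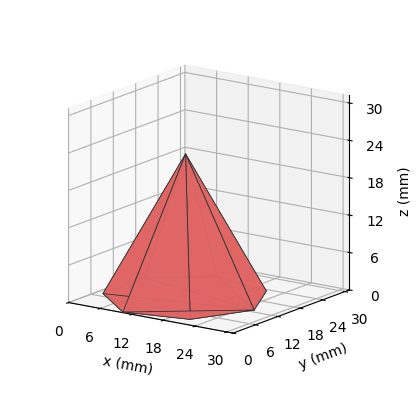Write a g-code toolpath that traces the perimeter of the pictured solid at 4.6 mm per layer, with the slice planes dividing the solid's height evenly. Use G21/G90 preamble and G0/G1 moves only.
Reading the render: the shape is a regular 7-sided pyramid, base circumscribed radius ≈ 13 mm, apex at z ≈ 23 mm (dimensions read to the nearest mm from the axis ticks). For the g-code, the solid's height is divided into equal slices at the stated Δz and each level perimeter traced with G1 moves after a G0 lift.

; perimeter-only toolpath
G21 ; units = mm
G90 ; absolute positioning
G28 ; home
; layer 1
G0 Z4.6
G0 X23.4 Y13.0
G1 X19.5 Y21.2
G1 X10.7 Y23.2
G1 X3.6 Y17.5
G1 X3.6 Y8.5
G1 X10.7 Y2.8
G1 X19.5 Y4.8
G1 X23.4 Y13.0
; layer 2
G0 Z9.2
G0 X20.8 Y13.0
G1 X17.9 Y19.1
G1 X11.3 Y20.6
G1 X6.0 Y16.4
G1 X6.0 Y9.6
G1 X11.3 Y5.4
G1 X17.9 Y6.9
G1 X20.8 Y13.0
; layer 3
G0 Z13.8
G0 X18.2 Y13.0
G1 X16.2 Y17.1
G1 X11.8 Y18.1
G1 X8.3 Y15.2
G1 X8.3 Y10.8
G1 X11.8 Y7.9
G1 X16.2 Y8.9
G1 X18.2 Y13.0
; layer 4
G0 Z18.4
G0 X15.6 Y13.0
G1 X14.6 Y15.0
G1 X12.4 Y15.5
G1 X10.7 Y14.1
G1 X10.7 Y11.9
G1 X12.4 Y10.5
G1 X14.6 Y11.0
G1 X15.6 Y13.0
M2 ; end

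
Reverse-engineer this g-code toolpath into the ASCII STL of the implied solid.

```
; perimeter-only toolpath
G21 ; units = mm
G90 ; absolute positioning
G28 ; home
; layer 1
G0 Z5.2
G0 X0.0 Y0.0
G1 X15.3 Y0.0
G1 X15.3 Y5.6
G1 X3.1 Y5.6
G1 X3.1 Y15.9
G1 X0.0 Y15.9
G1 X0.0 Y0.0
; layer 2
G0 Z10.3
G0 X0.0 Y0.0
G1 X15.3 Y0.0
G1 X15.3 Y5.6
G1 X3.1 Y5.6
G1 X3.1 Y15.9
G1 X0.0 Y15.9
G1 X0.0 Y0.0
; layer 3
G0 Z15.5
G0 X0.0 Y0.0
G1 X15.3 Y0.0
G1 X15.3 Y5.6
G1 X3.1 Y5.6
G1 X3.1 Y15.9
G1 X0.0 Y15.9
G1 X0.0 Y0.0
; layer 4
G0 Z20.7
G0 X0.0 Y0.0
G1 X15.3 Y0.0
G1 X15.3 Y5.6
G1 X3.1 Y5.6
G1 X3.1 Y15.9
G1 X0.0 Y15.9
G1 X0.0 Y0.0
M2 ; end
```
solid part
  facet normal 0.0000 0.0000 -1.0000
    outer loop
      vertex 15.3 5.6 0.0
      vertex 15.3 0.0 0.0
      vertex 0.0 0.0 0.0
    endloop
  endfacet
  facet normal 0.0000 0.0000 -1.0000
    outer loop
      vertex 3.1 5.6 0.0
      vertex 15.3 5.6 0.0
      vertex 0.0 0.0 0.0
    endloop
  endfacet
  facet normal 0.0000 0.0000 -1.0000
    outer loop
      vertex 3.1 15.9 0.0
      vertex 3.1 5.6 0.0
      vertex 0.0 0.0 0.0
    endloop
  endfacet
  facet normal 0.0000 0.0000 -1.0000
    outer loop
      vertex 0.0 15.9 0.0
      vertex 3.1 15.9 0.0
      vertex 0.0 0.0 0.0
    endloop
  endfacet
  facet normal 0.0000 0.0000 1.0000
    outer loop
      vertex 0.0 0.0 20.7
      vertex 15.3 0.0 20.7
      vertex 15.3 5.6 20.7
    endloop
  endfacet
  facet normal 0.0000 0.0000 1.0000
    outer loop
      vertex 0.0 0.0 20.7
      vertex 15.3 5.6 20.7
      vertex 3.1 5.6 20.7
    endloop
  endfacet
  facet normal 0.0000 0.0000 1.0000
    outer loop
      vertex 0.0 0.0 20.7
      vertex 3.1 5.6 20.7
      vertex 3.1 15.9 20.7
    endloop
  endfacet
  facet normal 0.0000 0.0000 1.0000
    outer loop
      vertex 0.0 0.0 20.7
      vertex 3.1 15.9 20.7
      vertex 0.0 15.9 20.7
    endloop
  endfacet
  facet normal 0.0000 -1.0000 0.0000
    outer loop
      vertex 0.0 0.0 0.0
      vertex 15.3 0.0 0.0
      vertex 15.3 0.0 20.7
    endloop
  endfacet
  facet normal 0.0000 -1.0000 0.0000
    outer loop
      vertex 0.0 0.0 0.0
      vertex 15.3 0.0 20.7
      vertex 0.0 0.0 20.7
    endloop
  endfacet
  facet normal 1.0000 0.0000 0.0000
    outer loop
      vertex 15.3 0.0 0.0
      vertex 15.3 5.6 0.0
      vertex 15.3 5.6 20.7
    endloop
  endfacet
  facet normal 1.0000 0.0000 0.0000
    outer loop
      vertex 15.3 0.0 0.0
      vertex 15.3 5.6 20.7
      vertex 15.3 0.0 20.7
    endloop
  endfacet
  facet normal 0.0000 1.0000 0.0000
    outer loop
      vertex 15.3 5.6 0.0
      vertex 3.1 5.6 0.0
      vertex 3.1 5.6 20.7
    endloop
  endfacet
  facet normal 0.0000 1.0000 0.0000
    outer loop
      vertex 15.3 5.6 0.0
      vertex 3.1 5.6 20.7
      vertex 15.3 5.6 20.7
    endloop
  endfacet
  facet normal 1.0000 0.0000 0.0000
    outer loop
      vertex 3.1 5.6 0.0
      vertex 3.1 15.9 0.0
      vertex 3.1 15.9 20.7
    endloop
  endfacet
  facet normal 1.0000 0.0000 0.0000
    outer loop
      vertex 3.1 5.6 0.0
      vertex 3.1 15.9 20.7
      vertex 3.1 5.6 20.7
    endloop
  endfacet
  facet normal 0.0000 1.0000 0.0000
    outer loop
      vertex 3.1 15.9 0.0
      vertex 0.0 15.9 0.0
      vertex 0.0 15.9 20.7
    endloop
  endfacet
  facet normal 0.0000 1.0000 0.0000
    outer loop
      vertex 3.1 15.9 0.0
      vertex 0.0 15.9 20.7
      vertex 3.1 15.9 20.7
    endloop
  endfacet
  facet normal -1.0000 0.0000 0.0000
    outer loop
      vertex 0.0 15.9 0.0
      vertex 0.0 0.0 0.0
      vertex 0.0 0.0 20.7
    endloop
  endfacet
  facet normal -1.0000 0.0000 0.0000
    outer loop
      vertex 0.0 15.9 0.0
      vertex 0.0 0.0 20.7
      vertex 0.0 15.9 20.7
    endloop
  endfacet
endsolid part

The G0 Z moves step by Δz≈5.2 mm. Every layer's G1 loop is the same polygon, so the solid is a straight extrusion of it from z=0 to z≈20.7. Closing with flat bottom and top caps and triangulating gives 20 facets — an L-shaped prism: outer 15.3 × 15.9 mm, arm thicknesses ≈ 5.6 mm (horizontal) and 3.1 mm (vertical), extruded 20.7 mm in z.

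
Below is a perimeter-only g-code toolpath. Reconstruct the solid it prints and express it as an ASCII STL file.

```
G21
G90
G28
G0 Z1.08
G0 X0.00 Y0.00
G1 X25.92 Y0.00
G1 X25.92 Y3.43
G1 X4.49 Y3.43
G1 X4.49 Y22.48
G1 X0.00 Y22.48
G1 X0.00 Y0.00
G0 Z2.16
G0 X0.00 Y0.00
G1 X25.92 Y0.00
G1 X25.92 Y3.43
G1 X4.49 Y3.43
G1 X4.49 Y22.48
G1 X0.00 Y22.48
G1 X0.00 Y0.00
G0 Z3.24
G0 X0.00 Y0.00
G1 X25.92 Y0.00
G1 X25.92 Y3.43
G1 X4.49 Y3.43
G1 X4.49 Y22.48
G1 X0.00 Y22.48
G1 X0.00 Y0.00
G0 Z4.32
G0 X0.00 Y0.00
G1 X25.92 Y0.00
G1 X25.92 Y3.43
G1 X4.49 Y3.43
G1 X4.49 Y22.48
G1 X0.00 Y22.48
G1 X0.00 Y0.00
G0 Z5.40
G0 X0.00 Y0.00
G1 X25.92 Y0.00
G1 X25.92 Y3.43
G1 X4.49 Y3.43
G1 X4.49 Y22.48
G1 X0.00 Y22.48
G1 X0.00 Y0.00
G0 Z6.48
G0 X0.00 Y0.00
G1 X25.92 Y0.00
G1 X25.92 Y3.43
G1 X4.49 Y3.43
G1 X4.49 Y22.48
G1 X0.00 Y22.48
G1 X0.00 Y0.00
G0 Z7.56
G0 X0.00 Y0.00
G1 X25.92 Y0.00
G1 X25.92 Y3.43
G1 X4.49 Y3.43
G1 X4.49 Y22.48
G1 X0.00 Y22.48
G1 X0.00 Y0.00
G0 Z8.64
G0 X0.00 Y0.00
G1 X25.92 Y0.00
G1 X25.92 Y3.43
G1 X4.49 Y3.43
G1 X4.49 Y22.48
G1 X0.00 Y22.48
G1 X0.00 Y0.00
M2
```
solid part
  facet normal 0.0000 0.0000 -1.0000
    outer loop
      vertex 25.92 3.43 0.00
      vertex 25.92 0.00 0.00
      vertex 0.00 0.00 0.00
    endloop
  endfacet
  facet normal 0.0000 0.0000 -1.0000
    outer loop
      vertex 4.49 3.43 0.00
      vertex 25.92 3.43 0.00
      vertex 0.00 0.00 0.00
    endloop
  endfacet
  facet normal 0.0000 0.0000 -1.0000
    outer loop
      vertex 4.49 22.48 0.00
      vertex 4.49 3.43 0.00
      vertex 0.00 0.00 0.00
    endloop
  endfacet
  facet normal 0.0000 0.0000 -1.0000
    outer loop
      vertex 0.00 22.48 0.00
      vertex 4.49 22.48 0.00
      vertex 0.00 0.00 0.00
    endloop
  endfacet
  facet normal 0.0000 0.0000 1.0000
    outer loop
      vertex 0.00 0.00 8.64
      vertex 25.92 0.00 8.64
      vertex 25.92 3.43 8.64
    endloop
  endfacet
  facet normal 0.0000 0.0000 1.0000
    outer loop
      vertex 0.00 0.00 8.64
      vertex 25.92 3.43 8.64
      vertex 4.49 3.43 8.64
    endloop
  endfacet
  facet normal 0.0000 0.0000 1.0000
    outer loop
      vertex 0.00 0.00 8.64
      vertex 4.49 3.43 8.64
      vertex 4.49 22.48 8.64
    endloop
  endfacet
  facet normal 0.0000 0.0000 1.0000
    outer loop
      vertex 0.00 0.00 8.64
      vertex 4.49 22.48 8.64
      vertex 0.00 22.48 8.64
    endloop
  endfacet
  facet normal 0.0000 -1.0000 0.0000
    outer loop
      vertex 0.00 0.00 0.00
      vertex 25.92 0.00 0.00
      vertex 25.92 0.00 8.64
    endloop
  endfacet
  facet normal 0.0000 -1.0000 0.0000
    outer loop
      vertex 0.00 0.00 0.00
      vertex 25.92 0.00 8.64
      vertex 0.00 0.00 8.64
    endloop
  endfacet
  facet normal 1.0000 0.0000 0.0000
    outer loop
      vertex 25.92 0.00 0.00
      vertex 25.92 3.43 0.00
      vertex 25.92 3.43 8.64
    endloop
  endfacet
  facet normal 1.0000 0.0000 0.0000
    outer loop
      vertex 25.92 0.00 0.00
      vertex 25.92 3.43 8.64
      vertex 25.92 0.00 8.64
    endloop
  endfacet
  facet normal 0.0000 1.0000 0.0000
    outer loop
      vertex 25.92 3.43 0.00
      vertex 4.49 3.43 0.00
      vertex 4.49 3.43 8.64
    endloop
  endfacet
  facet normal 0.0000 1.0000 0.0000
    outer loop
      vertex 25.92 3.43 0.00
      vertex 4.49 3.43 8.64
      vertex 25.92 3.43 8.64
    endloop
  endfacet
  facet normal 1.0000 0.0000 0.0000
    outer loop
      vertex 4.49 3.43 0.00
      vertex 4.49 22.48 0.00
      vertex 4.49 22.48 8.64
    endloop
  endfacet
  facet normal 1.0000 0.0000 0.0000
    outer loop
      vertex 4.49 3.43 0.00
      vertex 4.49 22.48 8.64
      vertex 4.49 3.43 8.64
    endloop
  endfacet
  facet normal 0.0000 1.0000 0.0000
    outer loop
      vertex 4.49 22.48 0.00
      vertex 0.00 22.48 0.00
      vertex 0.00 22.48 8.64
    endloop
  endfacet
  facet normal 0.0000 1.0000 0.0000
    outer loop
      vertex 4.49 22.48 0.00
      vertex 0.00 22.48 8.64
      vertex 4.49 22.48 8.64
    endloop
  endfacet
  facet normal -1.0000 0.0000 0.0000
    outer loop
      vertex 0.00 22.48 0.00
      vertex 0.00 0.00 0.00
      vertex 0.00 0.00 8.64
    endloop
  endfacet
  facet normal -1.0000 0.0000 0.0000
    outer loop
      vertex 0.00 22.48 0.00
      vertex 0.00 0.00 8.64
      vertex 0.00 22.48 8.64
    endloop
  endfacet
endsolid part

The G0 Z moves step by Δz≈1.08 mm. Every layer's G1 loop is the same polygon, so the solid is a straight extrusion of it from z=0 to z≈8.64. Closing with flat bottom and top caps and triangulating gives 20 facets — an L-shaped prism: outer 25.9 × 22.5 mm, arm thicknesses ≈ 3.43 mm (horizontal) and 4.49 mm (vertical), extruded 8.64 mm in z.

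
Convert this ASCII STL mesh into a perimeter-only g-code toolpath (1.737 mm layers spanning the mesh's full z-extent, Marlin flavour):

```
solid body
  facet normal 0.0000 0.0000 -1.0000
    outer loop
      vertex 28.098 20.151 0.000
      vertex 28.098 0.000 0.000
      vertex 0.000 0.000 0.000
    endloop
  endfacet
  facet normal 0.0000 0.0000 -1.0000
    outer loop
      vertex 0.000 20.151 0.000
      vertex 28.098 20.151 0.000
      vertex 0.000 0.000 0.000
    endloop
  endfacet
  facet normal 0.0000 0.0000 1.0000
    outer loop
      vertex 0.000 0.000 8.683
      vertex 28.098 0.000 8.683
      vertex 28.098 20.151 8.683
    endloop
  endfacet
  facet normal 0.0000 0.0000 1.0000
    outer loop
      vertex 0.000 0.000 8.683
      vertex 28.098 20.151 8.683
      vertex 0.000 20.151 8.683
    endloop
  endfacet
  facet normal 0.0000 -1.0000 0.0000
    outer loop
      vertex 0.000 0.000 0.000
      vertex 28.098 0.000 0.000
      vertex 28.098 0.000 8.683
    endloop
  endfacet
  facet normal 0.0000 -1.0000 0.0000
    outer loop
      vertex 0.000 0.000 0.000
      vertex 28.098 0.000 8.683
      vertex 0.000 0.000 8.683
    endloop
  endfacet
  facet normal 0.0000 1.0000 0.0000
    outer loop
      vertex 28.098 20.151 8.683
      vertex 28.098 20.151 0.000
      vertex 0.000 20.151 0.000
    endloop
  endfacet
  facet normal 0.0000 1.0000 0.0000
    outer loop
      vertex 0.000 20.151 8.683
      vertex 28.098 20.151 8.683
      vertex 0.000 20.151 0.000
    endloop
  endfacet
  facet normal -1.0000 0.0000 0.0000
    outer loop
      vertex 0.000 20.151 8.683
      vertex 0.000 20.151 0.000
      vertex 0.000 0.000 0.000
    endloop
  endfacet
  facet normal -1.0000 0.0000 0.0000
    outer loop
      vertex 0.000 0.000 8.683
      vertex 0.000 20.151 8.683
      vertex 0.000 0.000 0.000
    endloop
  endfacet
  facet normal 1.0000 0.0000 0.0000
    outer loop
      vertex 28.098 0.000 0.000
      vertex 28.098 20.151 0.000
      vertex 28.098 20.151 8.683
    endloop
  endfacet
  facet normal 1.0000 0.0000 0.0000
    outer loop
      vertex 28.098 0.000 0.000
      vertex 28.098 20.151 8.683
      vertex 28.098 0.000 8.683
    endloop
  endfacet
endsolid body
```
; perimeter-only toolpath
G21 ; units = mm
G90 ; absolute positioning
G28 ; home
; layer 1
G0 Z1.737
G0 X0.000 Y0.000
G1 X28.098 Y0.000
G1 X28.098 Y20.151
G1 X0.000 Y20.151
G1 X0.000 Y0.000
; layer 2
G0 Z3.473
G0 X0.000 Y0.000
G1 X28.098 Y0.000
G1 X28.098 Y20.151
G1 X0.000 Y20.151
G1 X0.000 Y0.000
; layer 3
G0 Z5.210
G0 X0.000 Y0.000
G1 X28.098 Y0.000
G1 X28.098 Y20.151
G1 X0.000 Y20.151
G1 X0.000 Y0.000
; layer 4
G0 Z6.946
G0 X0.000 Y0.000
G1 X28.098 Y0.000
G1 X28.098 Y20.151
G1 X0.000 Y20.151
G1 X0.000 Y0.000
; layer 5
G0 Z8.683
G0 X0.000 Y0.000
G1 X28.098 Y0.000
G1 X28.098 Y20.151
G1 X0.000 Y20.151
G1 X0.000 Y0.000
M2 ; end

The solid is a rectangular box, roughly 28.1 × 20.2 mm footprint and 8.68 mm tall. Slicing at Δz = 1.737 mm — 5 equal slices spanning the solid's height, so layer i sits at z = i·h/5 — gives 5 non-empty perimeters. Each is a 4-segment closed polygon; G0 lifts to the layer z and rapids to the start vertex, then G1 traces the edges.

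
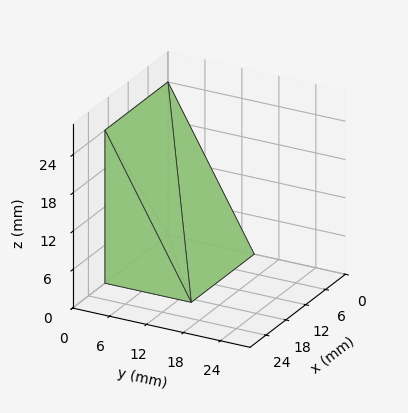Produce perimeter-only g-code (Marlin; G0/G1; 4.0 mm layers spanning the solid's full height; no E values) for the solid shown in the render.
Reading the render: the shape is a wedge (ramp): 19 × 14 mm base, rising to 24 mm along the y=0 edge and sloping linearly to z=0 at y=14 (dimensions read to the nearest mm from the axis ticks). For the g-code, the solid's height is divided into equal slices at the stated Δz and each level perimeter traced with G1 moves after a G0 lift.

; perimeter-only toolpath
G21 ; units = mm
G90 ; absolute positioning
G28 ; home
; layer 1
G0 Z4.0
G0 X0.0 Y0.0
G1 X19.0 Y0.0
G1 X19.0 Y11.7
G1 X0.0 Y11.7
G1 X0.0 Y0.0
; layer 2
G0 Z8.0
G0 X0.0 Y0.0
G1 X19.0 Y0.0
G1 X19.0 Y9.3
G1 X0.0 Y9.3
G1 X0.0 Y0.0
; layer 3
G0 Z12.0
G0 X0.0 Y0.0
G1 X19.0 Y0.0
G1 X19.0 Y7.0
G1 X0.0 Y7.0
G1 X0.0 Y0.0
; layer 4
G0 Z16.0
G0 X0.0 Y0.0
G1 X19.0 Y0.0
G1 X19.0 Y4.7
G1 X0.0 Y4.7
G1 X0.0 Y0.0
; layer 5
G0 Z20.0
G0 X0.0 Y0.0
G1 X19.0 Y0.0
G1 X19.0 Y2.3
G1 X0.0 Y2.3
G1 X0.0 Y0.0
M2 ; end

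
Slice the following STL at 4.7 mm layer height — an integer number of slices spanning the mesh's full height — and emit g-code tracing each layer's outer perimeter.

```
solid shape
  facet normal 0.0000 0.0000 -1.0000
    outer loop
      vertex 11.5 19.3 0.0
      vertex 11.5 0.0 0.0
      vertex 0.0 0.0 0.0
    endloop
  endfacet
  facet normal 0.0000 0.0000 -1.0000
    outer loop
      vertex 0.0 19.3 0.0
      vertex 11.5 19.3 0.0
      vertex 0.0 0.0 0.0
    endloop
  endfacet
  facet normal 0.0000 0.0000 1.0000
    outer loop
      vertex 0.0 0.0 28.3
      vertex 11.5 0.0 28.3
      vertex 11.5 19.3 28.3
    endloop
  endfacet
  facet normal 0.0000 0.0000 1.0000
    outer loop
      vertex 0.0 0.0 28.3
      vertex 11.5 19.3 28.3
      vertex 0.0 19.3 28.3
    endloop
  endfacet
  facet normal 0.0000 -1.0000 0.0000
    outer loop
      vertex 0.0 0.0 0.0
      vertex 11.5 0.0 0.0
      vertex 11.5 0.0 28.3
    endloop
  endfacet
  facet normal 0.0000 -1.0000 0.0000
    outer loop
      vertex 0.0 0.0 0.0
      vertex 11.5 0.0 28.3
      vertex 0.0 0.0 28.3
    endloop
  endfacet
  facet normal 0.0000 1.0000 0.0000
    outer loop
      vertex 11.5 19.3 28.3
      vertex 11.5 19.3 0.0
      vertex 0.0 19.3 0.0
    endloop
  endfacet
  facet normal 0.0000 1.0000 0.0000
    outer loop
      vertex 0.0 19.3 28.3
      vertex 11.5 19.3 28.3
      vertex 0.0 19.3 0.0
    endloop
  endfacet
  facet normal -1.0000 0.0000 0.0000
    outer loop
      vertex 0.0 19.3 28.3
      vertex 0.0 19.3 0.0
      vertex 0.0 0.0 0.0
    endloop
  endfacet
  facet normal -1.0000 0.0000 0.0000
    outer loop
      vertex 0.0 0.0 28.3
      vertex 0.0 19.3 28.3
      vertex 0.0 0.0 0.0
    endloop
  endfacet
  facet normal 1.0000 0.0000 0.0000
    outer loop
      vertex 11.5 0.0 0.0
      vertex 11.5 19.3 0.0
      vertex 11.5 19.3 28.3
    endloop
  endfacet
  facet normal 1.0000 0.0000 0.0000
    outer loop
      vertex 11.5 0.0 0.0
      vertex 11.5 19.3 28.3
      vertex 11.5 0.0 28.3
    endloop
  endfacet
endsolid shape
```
; perimeter-only toolpath
G21 ; units = mm
G90 ; absolute positioning
G28 ; home
; layer 1
G0 Z4.7
G0 X0.0 Y0.0
G1 X11.5 Y0.0
G1 X11.5 Y19.3
G1 X0.0 Y19.3
G1 X0.0 Y0.0
; layer 2
G0 Z9.4
G0 X0.0 Y0.0
G1 X11.5 Y0.0
G1 X11.5 Y19.3
G1 X0.0 Y19.3
G1 X0.0 Y0.0
; layer 3
G0 Z14.2
G0 X0.0 Y0.0
G1 X11.5 Y0.0
G1 X11.5 Y19.3
G1 X0.0 Y19.3
G1 X0.0 Y0.0
; layer 4
G0 Z18.9
G0 X0.0 Y0.0
G1 X11.5 Y0.0
G1 X11.5 Y19.3
G1 X0.0 Y19.3
G1 X0.0 Y0.0
; layer 5
G0 Z23.6
G0 X0.0 Y0.0
G1 X11.5 Y0.0
G1 X11.5 Y19.3
G1 X0.0 Y19.3
G1 X0.0 Y0.0
; layer 6
G0 Z28.3
G0 X0.0 Y0.0
G1 X11.5 Y0.0
G1 X11.5 Y19.3
G1 X0.0 Y19.3
G1 X0.0 Y0.0
M2 ; end

The solid is a rectangular box, roughly 11.5 × 19.3 mm footprint and 28.3 mm tall. Slicing at Δz = 4.7 mm — 6 equal slices spanning the solid's height, so layer i sits at z = i·h/6 — gives 6 non-empty perimeters. Each is a 4-segment closed polygon; G0 lifts to the layer z and rapids to the start vertex, then G1 traces the edges.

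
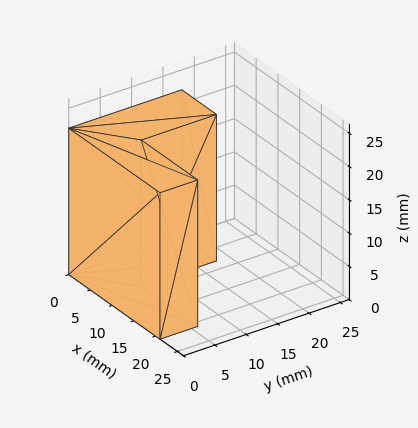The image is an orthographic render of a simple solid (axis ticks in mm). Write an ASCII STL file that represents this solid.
Reading the render: the shape is an L-shaped prism: outer 21 × 18 mm, arm thicknesses ≈ 6 mm (horizontal) and 8 mm (vertical), extruded 22 mm in z (dimensions read to the nearest mm from the axis ticks). For the STL, each face is triangulated and given an outward normal.

solid part
  facet normal 0.0000 0.0000 -1.0000
    outer loop
      vertex 21.0 6.0 0.0
      vertex 21.0 0.0 0.0
      vertex 0.0 0.0 0.0
    endloop
  endfacet
  facet normal 0.0000 0.0000 -1.0000
    outer loop
      vertex 8.0 6.0 0.0
      vertex 21.0 6.0 0.0
      vertex 0.0 0.0 0.0
    endloop
  endfacet
  facet normal 0.0000 0.0000 -1.0000
    outer loop
      vertex 8.0 18.0 0.0
      vertex 8.0 6.0 0.0
      vertex 0.0 0.0 0.0
    endloop
  endfacet
  facet normal 0.0000 0.0000 -1.0000
    outer loop
      vertex 0.0 18.0 0.0
      vertex 8.0 18.0 0.0
      vertex 0.0 0.0 0.0
    endloop
  endfacet
  facet normal 0.0000 0.0000 1.0000
    outer loop
      vertex 0.0 0.0 22.0
      vertex 21.0 0.0 22.0
      vertex 21.0 6.0 22.0
    endloop
  endfacet
  facet normal 0.0000 0.0000 1.0000
    outer loop
      vertex 0.0 0.0 22.0
      vertex 21.0 6.0 22.0
      vertex 8.0 6.0 22.0
    endloop
  endfacet
  facet normal 0.0000 0.0000 1.0000
    outer loop
      vertex 0.0 0.0 22.0
      vertex 8.0 6.0 22.0
      vertex 8.0 18.0 22.0
    endloop
  endfacet
  facet normal 0.0000 0.0000 1.0000
    outer loop
      vertex 0.0 0.0 22.0
      vertex 8.0 18.0 22.0
      vertex 0.0 18.0 22.0
    endloop
  endfacet
  facet normal 0.0000 -1.0000 0.0000
    outer loop
      vertex 0.0 0.0 0.0
      vertex 21.0 0.0 0.0
      vertex 21.0 0.0 22.0
    endloop
  endfacet
  facet normal 0.0000 -1.0000 0.0000
    outer loop
      vertex 0.0 0.0 0.0
      vertex 21.0 0.0 22.0
      vertex 0.0 0.0 22.0
    endloop
  endfacet
  facet normal 1.0000 0.0000 0.0000
    outer loop
      vertex 21.0 0.0 0.0
      vertex 21.0 6.0 0.0
      vertex 21.0 6.0 22.0
    endloop
  endfacet
  facet normal 1.0000 0.0000 0.0000
    outer loop
      vertex 21.0 0.0 0.0
      vertex 21.0 6.0 22.0
      vertex 21.0 0.0 22.0
    endloop
  endfacet
  facet normal 0.0000 1.0000 0.0000
    outer loop
      vertex 21.0 6.0 0.0
      vertex 8.0 6.0 0.0
      vertex 8.0 6.0 22.0
    endloop
  endfacet
  facet normal 0.0000 1.0000 0.0000
    outer loop
      vertex 21.0 6.0 0.0
      vertex 8.0 6.0 22.0
      vertex 21.0 6.0 22.0
    endloop
  endfacet
  facet normal 1.0000 0.0000 0.0000
    outer loop
      vertex 8.0 6.0 0.0
      vertex 8.0 18.0 0.0
      vertex 8.0 18.0 22.0
    endloop
  endfacet
  facet normal 1.0000 0.0000 0.0000
    outer loop
      vertex 8.0 6.0 0.0
      vertex 8.0 18.0 22.0
      vertex 8.0 6.0 22.0
    endloop
  endfacet
  facet normal 0.0000 1.0000 0.0000
    outer loop
      vertex 8.0 18.0 0.0
      vertex 0.0 18.0 0.0
      vertex 0.0 18.0 22.0
    endloop
  endfacet
  facet normal 0.0000 1.0000 0.0000
    outer loop
      vertex 8.0 18.0 0.0
      vertex 0.0 18.0 22.0
      vertex 8.0 18.0 22.0
    endloop
  endfacet
  facet normal -1.0000 0.0000 0.0000
    outer loop
      vertex 0.0 18.0 0.0
      vertex 0.0 0.0 0.0
      vertex 0.0 0.0 22.0
    endloop
  endfacet
  facet normal -1.0000 0.0000 0.0000
    outer loop
      vertex 0.0 18.0 0.0
      vertex 0.0 0.0 22.0
      vertex 0.0 18.0 22.0
    endloop
  endfacet
endsolid part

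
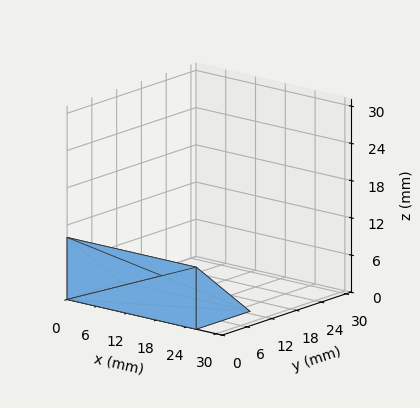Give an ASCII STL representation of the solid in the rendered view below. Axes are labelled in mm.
Reading the render: the shape is a wedge (ramp): 26 × 13 mm base, rising to 10 mm along the y=0 edge and sloping linearly to z=0 at y=13 (dimensions read to the nearest mm from the axis ticks). For the STL, each face is triangulated and given an outward normal.

solid part
  facet normal 0.0000 0.0000 -1.0000
    outer loop
      vertex 26.000 13.000 0.000
      vertex 26.000 0.000 0.000
      vertex 0.000 0.000 0.000
    endloop
  endfacet
  facet normal 0.0000 0.0000 -1.0000
    outer loop
      vertex 0.000 13.000 0.000
      vertex 26.000 13.000 0.000
      vertex 0.000 0.000 0.000
    endloop
  endfacet
  facet normal 0.0000 -1.0000 0.0000
    outer loop
      vertex 0.000 0.000 0.000
      vertex 26.000 0.000 0.000
      vertex 26.000 0.000 10.000
    endloop
  endfacet
  facet normal 0.0000 -1.0000 0.0000
    outer loop
      vertex 0.000 0.000 0.000
      vertex 26.000 0.000 10.000
      vertex 0.000 0.000 10.000
    endloop
  endfacet
  facet normal 0.0000 0.6097 0.7926
    outer loop
      vertex 0.000 0.000 10.000
      vertex 26.000 0.000 10.000
      vertex 26.000 13.000 0.000
    endloop
  endfacet
  facet normal 0.0000 0.6097 0.7926
    outer loop
      vertex 0.000 0.000 10.000
      vertex 26.000 13.000 0.000
      vertex 0.000 13.000 0.000
    endloop
  endfacet
  facet normal -1.0000 0.0000 0.0000
    outer loop
      vertex 0.000 0.000 10.000
      vertex 0.000 13.000 0.000
      vertex 0.000 0.000 0.000
    endloop
  endfacet
  facet normal 1.0000 0.0000 0.0000
    outer loop
      vertex 26.000 0.000 0.000
      vertex 26.000 13.000 0.000
      vertex 26.000 0.000 10.000
    endloop
  endfacet
endsolid part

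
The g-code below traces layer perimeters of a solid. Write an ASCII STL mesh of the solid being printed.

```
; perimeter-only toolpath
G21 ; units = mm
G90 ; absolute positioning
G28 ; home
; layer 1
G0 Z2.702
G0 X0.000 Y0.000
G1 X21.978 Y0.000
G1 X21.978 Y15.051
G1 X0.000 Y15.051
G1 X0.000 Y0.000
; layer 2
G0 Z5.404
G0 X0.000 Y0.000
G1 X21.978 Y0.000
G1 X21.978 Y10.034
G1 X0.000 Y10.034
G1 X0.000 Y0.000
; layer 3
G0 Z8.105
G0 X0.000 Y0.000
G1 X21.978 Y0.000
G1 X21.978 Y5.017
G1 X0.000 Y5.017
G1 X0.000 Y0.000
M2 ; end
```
solid part
  facet normal 0.0000 0.0000 -1.0000
    outer loop
      vertex 21.978 20.068 0.000
      vertex 21.978 0.000 0.000
      vertex 0.000 0.000 0.000
    endloop
  endfacet
  facet normal 0.0000 0.0000 -1.0000
    outer loop
      vertex 0.000 20.068 0.000
      vertex 21.978 20.068 0.000
      vertex 0.000 0.000 0.000
    endloop
  endfacet
  facet normal 0.0000 -1.0000 0.0000
    outer loop
      vertex 0.000 0.000 0.000
      vertex 21.978 0.000 0.000
      vertex 21.978 0.000 10.807
    endloop
  endfacet
  facet normal 0.0000 -1.0000 0.0000
    outer loop
      vertex 0.000 0.000 0.000
      vertex 21.978 0.000 10.807
      vertex 0.000 0.000 10.807
    endloop
  endfacet
  facet normal 0.0000 0.4741 0.8804
    outer loop
      vertex 0.000 0.000 10.807
      vertex 21.978 0.000 10.807
      vertex 21.978 20.068 0.000
    endloop
  endfacet
  facet normal 0.0000 0.4741 0.8804
    outer loop
      vertex 0.000 0.000 10.807
      vertex 21.978 20.068 0.000
      vertex 0.000 20.068 0.000
    endloop
  endfacet
  facet normal -1.0000 0.0000 0.0000
    outer loop
      vertex 0.000 0.000 10.807
      vertex 0.000 20.068 0.000
      vertex 0.000 0.000 0.000
    endloop
  endfacet
  facet normal 1.0000 0.0000 0.0000
    outer loop
      vertex 21.978 0.000 0.000
      vertex 21.978 20.068 0.000
      vertex 21.978 0.000 10.807
    endloop
  endfacet
endsolid part

The G0 Z moves step by Δz≈2.702 mm. The G1 loops shrink linearly with z, so the solid tapers from its base footprint up to z≈10.8. Closing with a flat bottom cap and the tapered top and triangulating gives 8 facets — a wedge (ramp): 22 × 20.1 mm base, rising to 10.8 mm along the y=0 edge and sloping linearly to z=0 at y=20.1.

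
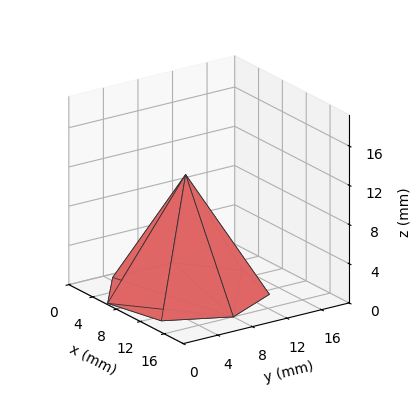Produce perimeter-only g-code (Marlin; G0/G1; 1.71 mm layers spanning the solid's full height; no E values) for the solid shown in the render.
Reading the render: the shape is a regular 7-sided pyramid, base circumscribed radius ≈ 8 mm, apex at z ≈ 12 mm (dimensions read to the nearest mm from the axis ticks). For the g-code, the solid's height is divided into equal slices at the stated Δz and each level perimeter traced with G1 moves after a G0 lift.

; perimeter-only toolpath
G21 ; units = mm
G90 ; absolute positioning
G28 ; home
; layer 1
G0 Z1.71
G0 X14.86 Y8.00
G1 X12.28 Y13.36
G1 X6.47 Y14.69
G1 X1.82 Y10.97
G1 X1.82 Y5.03
G1 X6.47 Y1.31
G1 X12.28 Y2.64
G1 X14.86 Y8.00
; layer 2
G0 Z3.43
G0 X13.71 Y8.00
G1 X11.56 Y12.46
G1 X6.73 Y13.57
G1 X2.85 Y10.48
G1 X2.85 Y5.52
G1 X6.73 Y2.43
G1 X11.56 Y3.54
G1 X13.71 Y8.00
; layer 3
G0 Z5.14
G0 X12.57 Y8.00
G1 X10.85 Y11.57
G1 X6.98 Y12.46
G1 X3.88 Y9.98
G1 X3.88 Y6.02
G1 X6.98 Y3.54
G1 X10.85 Y4.43
G1 X12.57 Y8.00
; layer 4
G0 Z6.86
G0 X11.43 Y8.00
G1 X10.14 Y10.68
G1 X7.24 Y11.34
G1 X4.91 Y9.49
G1 X4.91 Y6.51
G1 X7.24 Y4.66
G1 X10.14 Y5.32
G1 X11.43 Y8.00
; layer 5
G0 Z8.57
G0 X10.29 Y8.00
G1 X9.43 Y9.79
G1 X7.49 Y10.23
G1 X5.94 Y8.99
G1 X5.94 Y7.01
G1 X7.49 Y5.77
G1 X9.43 Y6.21
G1 X10.29 Y8.00
; layer 6
G0 Z10.29
G0 X9.14 Y8.00
G1 X8.71 Y8.89
G1 X7.75 Y9.11
G1 X6.97 Y8.50
G1 X6.97 Y7.50
G1 X7.75 Y6.89
G1 X8.71 Y7.11
G1 X9.14 Y8.00
M2 ; end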